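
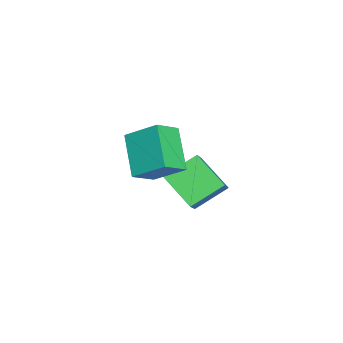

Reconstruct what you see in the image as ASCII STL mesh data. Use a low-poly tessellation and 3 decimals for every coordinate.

solid 
facet normal -0.629 0.540 -0.560
outer loop
vertex 2.617 -0.822 2.614
vertex 2.795 0.052 3.257
vertex 3.644 -0.448 1.821
endloop
endfacet
facet normal -0.162 -0.795 -0.584
outer loop
vertex 4.185 -0.912 2.303
vertex 2.617 -0.822 2.614
vertex 3.644 -0.448 1.821
endloop
endfacet
facet normal -0.628 0.540 -0.560
outer loop
vertex 3.644 -0.448 1.821
vertex 2.795 0.052 3.257
vertex 3.822 0.426 2.465
endloop
endfacet
facet normal 0.761 0.277 -0.587
outer loop
vertex 3.822 0.426 2.465
vertex 4.185 -0.912 2.303
vertex 3.644 -0.448 1.821
endloop
endfacet
facet normal -0.761 -0.277 0.587
outer loop
vertex 2.617 -0.822 2.614
vertex 3.336 -0.412 3.739
vertex 2.795 0.052 3.257
endloop
endfacet
facet normal -0.162 -0.795 -0.585
outer loop
vertex 3.158 -1.286 3.095
vertex 2.617 -0.822 2.614
vertex 4.185 -0.912 2.303
endloop
endfacet
facet normal -0.760 -0.278 0.587
outer loop
vertex 3.158 -1.286 3.095
vertex 3.336 -0.412 3.739
vertex 2.617 -0.822 2.614
endloop
endfacet
facet normal 0.161 0.795 0.585
outer loop
vertex 2.795 0.052 3.257
vertex 3.336 -0.412 3.739
vertex 3.822 0.426 2.465
endloop
endfacet
facet normal 0.760 0.277 -0.587
outer loop
vertex 4.363 -0.038 2.946
vertex 4.185 -0.912 2.303
vertex 3.822 0.426 2.465
endloop
endfacet
facet normal 0.162 0.795 0.585
outer loop
vertex 3.822 0.426 2.465
vertex 3.336 -0.412 3.739
vertex 4.363 -0.038 2.946
endloop
endfacet
facet normal 0.628 -0.540 0.560
outer loop
vertex 4.363 -0.038 2.946
vertex 3.158 -1.286 3.095
vertex 4.185 -0.912 2.303
endloop
endfacet
facet normal 0.629 -0.540 0.559
outer loop
vertex 3.336 -0.412 3.739
vertex 3.158 -1.286 3.095
vertex 4.363 -0.038 2.946
endloop
endfacet
facet normal -0.503 -0.680 0.533
outer loop
vertex 1.675 0.384 1.362
vertex 0.839 0.383 0.572
vertex 2.208 -0.452 0.799
endloop
endfacet
facet normal 0.727 0.001 0.686
outer loop
vertex 2.821 0.377 0.148
vertex 1.675 0.384 1.362
vertex 2.208 -0.452 0.799
endloop
endfacet
facet normal -0.503 -0.680 0.534
outer loop
vertex 2.208 -0.452 0.799
vertex 0.839 0.383 0.572
vertex 1.371 -0.453 0.009
endloop
endfacet
facet normal 0.467 -0.733 -0.494
outer loop
vertex 1.371 -0.453 0.009
vertex 2.821 0.377 0.148
vertex 2.208 -0.452 0.799
endloop
endfacet
facet normal -0.467 0.733 0.494
outer loop
vertex 1.675 0.384 1.362
vertex 1.452 1.212 -0.079
vertex 0.839 0.383 0.572
endloop
endfacet
facet normal 0.727 0.000 0.686
outer loop
vertex 2.289 1.213 0.711
vertex 1.675 0.384 1.362
vertex 2.821 0.377 0.148
endloop
endfacet
facet normal -0.467 0.734 0.494
outer loop
vertex 2.289 1.213 0.711
vertex 1.452 1.212 -0.079
vertex 1.675 0.384 1.362
endloop
endfacet
facet normal -0.727 -0.001 -0.686
outer loop
vertex 0.839 0.383 0.572
vertex 1.452 1.212 -0.079
vertex 1.371 -0.453 0.009
endloop
endfacet
facet normal 0.467 -0.734 -0.494
outer loop
vertex 1.985 0.376 -0.642
vertex 2.821 0.377 0.148
vertex 1.371 -0.453 0.009
endloop
endfacet
facet normal -0.727 -0.001 -0.687
outer loop
vertex 1.371 -0.453 0.009
vertex 1.452 1.212 -0.079
vertex 1.985 0.376 -0.642
endloop
endfacet
facet normal 0.503 0.680 -0.534
outer loop
vertex 1.985 0.376 -0.642
vertex 2.289 1.213 0.711
vertex 2.821 0.377 0.148
endloop
endfacet
facet normal 0.503 0.680 -0.534
outer loop
vertex 1.452 1.212 -0.079
vertex 2.289 1.213 0.711
vertex 1.985 0.376 -0.642
endloop
endfacet

endsolid


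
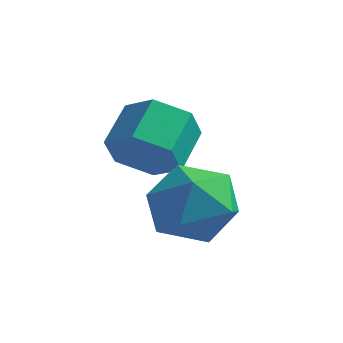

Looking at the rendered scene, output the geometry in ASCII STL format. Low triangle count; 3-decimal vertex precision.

solid 
facet normal -0.742 0.569 0.355
outer loop
vertex -3.065 -2.566 -0.664
vertex -2.492 -2.511 0.447
vertex -2.248 -1.649 -0.426
endloop
endfacet
facet normal -0.654 0.673 -0.346
outer loop
vertex -3.065 -2.566 -0.664
vertex -2.248 -1.649 -0.426
vertex -2.243 -2.217 -1.541
endloop
endfacet
facet normal -0.738 0.044 -0.674
outer loop
vertex -3.065 -2.566 -0.664
vertex -2.243 -2.217 -1.541
vertex -2.484 -3.431 -1.357
endloop
endfacet
facet normal -0.877 -0.448 -0.176
outer loop
vertex -3.065 -2.566 -0.664
vertex -2.484 -3.431 -1.357
vertex -2.638 -3.613 -0.129
endloop
endfacet
facet normal -0.879 -0.124 0.460
outer loop
vertex -3.065 -2.566 -0.664
vertex -2.638 -3.613 -0.129
vertex -2.492 -2.511 0.447
endloop
endfacet
facet normal 0.017 0.891 -0.454
outer loop
vertex -2.243 -2.217 -1.541
vertex -2.248 -1.649 -0.426
vertex -1.162 -1.947 -0.971
endloop
endfacet
facet normal -0.125 0.723 0.679
outer loop
vertex -2.248 -1.649 -0.426
vertex -2.492 -2.511 0.447
vertex -1.316 -2.129 0.257
endloop
endfacet
facet normal -0.348 -0.398 0.849
outer loop
vertex -2.492 -2.511 0.447
vertex -2.638 -3.613 -0.129
vertex -1.557 -3.343 0.441
endloop
endfacet
facet normal -0.343 -0.922 -0.180
outer loop
vertex -2.638 -3.613 -0.129
vertex -2.484 -3.431 -1.357
vertex -1.552 -3.911 -0.674
endloop
endfacet
facet normal -0.118 -0.126 -0.985
outer loop
vertex -2.484 -3.431 -1.357
vertex -2.243 -2.217 -1.541
vertex -1.308 -3.049 -1.547
endloop
endfacet
facet normal 0.877 0.448 0.176
outer loop
vertex -0.735 -2.994 -0.436
vertex -1.162 -1.947 -0.971
vertex -1.316 -2.129 0.257
endloop
endfacet
facet normal 0.738 -0.044 0.674
outer loop
vertex -0.735 -2.994 -0.436
vertex -1.316 -2.129 0.257
vertex -1.557 -3.343 0.441
endloop
endfacet
facet normal 0.654 -0.673 0.346
outer loop
vertex -0.735 -2.994 -0.436
vertex -1.557 -3.343 0.441
vertex -1.552 -3.911 -0.674
endloop
endfacet
facet normal 0.742 -0.569 -0.355
outer loop
vertex -0.735 -2.994 -0.436
vertex -1.552 -3.911 -0.674
vertex -1.308 -3.049 -1.547
endloop
endfacet
facet normal 0.879 0.124 -0.460
outer loop
vertex -0.735 -2.994 -0.436
vertex -1.308 -3.049 -1.547
vertex -1.162 -1.947 -0.971
endloop
endfacet
facet normal 0.343 0.922 0.180
outer loop
vertex -1.316 -2.129 0.257
vertex -1.162 -1.947 -0.971
vertex -2.248 -1.649 -0.426
endloop
endfacet
facet normal 0.118 0.126 0.985
outer loop
vertex -1.557 -3.343 0.441
vertex -1.316 -2.129 0.257
vertex -2.492 -2.511 0.447
endloop
endfacet
facet normal -0.017 -0.891 0.454
outer loop
vertex -1.552 -3.911 -0.674
vertex -1.557 -3.343 0.441
vertex -2.638 -3.613 -0.129
endloop
endfacet
facet normal 0.125 -0.723 -0.679
outer loop
vertex -1.308 -3.049 -1.547
vertex -1.552 -3.911 -0.674
vertex -2.484 -3.431 -1.357
endloop
endfacet
facet normal 0.348 0.398 -0.849
outer loop
vertex -1.162 -1.947 -0.971
vertex -1.308 -3.049 -1.547
vertex -2.243 -2.217 -1.541
endloop
endfacet
facet normal 0.125 -0.836 -0.535
outer loop
vertex -2.688 -2.455 0.836
vertex -3.581 -2.303 0.39
vertex -2.742 -1.917 -0.017
endloop
endfacet
facet normal 0.991 0.134 0.022
outer loop
vertex -2.688 -2.455 0.836
vertex -2.742 -1.917 -0.017
vertex -2.865 -1.268 1.596
endloop
endfacet
facet normal 0.991 0.134 0.022
outer loop
vertex -2.865 -1.268 1.596
vertex -2.742 -1.917 -0.017
vertex -2.919 -0.73 0.743
endloop
endfacet
facet normal -0.126 0.835 0.535
outer loop
vertex -2.865 -1.268 1.596
vertex -2.919 -0.73 0.743
vertex -3.759 -1.117 1.15
endloop
endfacet
facet normal 0.125 -0.836 -0.535
outer loop
vertex -2.742 -1.917 -0.017
vertex -3.581 -2.303 0.39
vertex -3.635 -1.765 -0.463
endloop
endfacet
facet normal 0.450 0.528 -0.720
outer loop
vertex -2.742 -1.917 -0.017
vertex -3.635 -1.765 -0.463
vertex -2.919 -0.73 0.743
endloop
endfacet
facet normal 0.449 0.529 -0.720
outer loop
vertex -2.919 -0.73 0.743
vertex -3.635 -1.765 -0.463
vertex -3.813 -0.579 0.297
endloop
endfacet
facet normal -0.126 0.835 0.535
outer loop
vertex -2.919 -0.73 0.743
vertex -3.813 -0.579 0.297
vertex -3.759 -1.117 1.15
endloop
endfacet
facet normal 0.126 -0.835 -0.535
outer loop
vertex -3.635 -1.765 -0.463
vertex -3.581 -2.303 0.39
vertex -4.475 -2.152 -0.056
endloop
endfacet
facet normal -0.541 0.394 -0.742
outer loop
vertex -3.635 -1.765 -0.463
vertex -4.475 -2.152 -0.056
vertex -3.813 -0.579 0.297
endloop
endfacet
facet normal -0.542 0.395 -0.742
outer loop
vertex -3.813 -0.579 0.297
vertex -4.475 -2.152 -0.056
vertex -4.652 -0.965 0.704
endloop
endfacet
facet normal -0.125 0.836 0.535
outer loop
vertex -3.813 -0.579 0.297
vertex -4.652 -0.965 0.704
vertex -3.759 -1.117 1.15
endloop
endfacet
facet normal 0.126 -0.835 -0.535
outer loop
vertex -4.475 -2.152 -0.056
vertex -3.581 -2.303 0.39
vertex -4.421 -2.69 0.797
endloop
endfacet
facet normal -0.991 -0.134 -0.022
outer loop
vertex -4.475 -2.152 -0.056
vertex -4.421 -2.69 0.797
vertex -4.652 -0.965 0.704
endloop
endfacet
facet normal -0.991 -0.134 -0.022
outer loop
vertex -4.652 -0.965 0.704
vertex -4.421 -2.69 0.797
vertex -4.598 -1.503 1.557
endloop
endfacet
facet normal -0.125 0.836 0.535
outer loop
vertex -4.652 -0.965 0.704
vertex -4.598 -1.503 1.557
vertex -3.759 -1.117 1.15
endloop
endfacet
facet normal 0.126 -0.835 -0.535
outer loop
vertex -4.421 -2.69 0.797
vertex -3.581 -2.303 0.39
vertex -3.527 -2.841 1.243
endloop
endfacet
facet normal -0.449 -0.528 0.721
outer loop
vertex -4.421 -2.69 0.797
vertex -3.527 -2.841 1.243
vertex -4.598 -1.503 1.557
endloop
endfacet
facet normal -0.450 -0.529 0.720
outer loop
vertex -4.598 -1.503 1.557
vertex -3.527 -2.841 1.243
vertex -3.705 -1.655 2.003
endloop
endfacet
facet normal -0.125 0.836 0.535
outer loop
vertex -4.598 -1.503 1.557
vertex -3.705 -1.655 2.003
vertex -3.759 -1.117 1.15
endloop
endfacet
facet normal 0.125 -0.836 -0.535
outer loop
vertex -3.527 -2.841 1.243
vertex -3.581 -2.303 0.39
vertex -2.688 -2.455 0.836
endloop
endfacet
facet normal 0.542 -0.394 0.742
outer loop
vertex -3.527 -2.841 1.243
vertex -2.688 -2.455 0.836
vertex -3.705 -1.655 2.003
endloop
endfacet
facet normal 0.541 -0.395 0.742
outer loop
vertex -3.705 -1.655 2.003
vertex -2.688 -2.455 0.836
vertex -2.865 -1.268 1.596
endloop
endfacet
facet normal -0.126 0.835 0.535
outer loop
vertex -3.705 -1.655 2.003
vertex -2.865 -1.268 1.596
vertex -3.759 -1.117 1.15
endloop
endfacet

endsolid


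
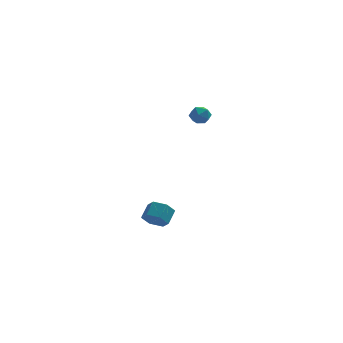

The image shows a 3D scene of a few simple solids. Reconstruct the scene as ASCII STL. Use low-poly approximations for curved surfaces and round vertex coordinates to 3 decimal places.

solid 
facet normal -0.846 0.180 0.503
outer loop
vertex -1.006 -3.011 3.83
vertex -1.191 -3.653 3.749
vertex -0.832 -3.472 4.288
endloop
endfacet
facet normal -0.320 0.604 0.730
outer loop
vertex -1.006 -3.011 3.83
vertex -0.832 -3.472 4.288
vertex -0.388 -3.004 4.095
endloop
endfacet
facet normal -0.084 0.982 0.170
outer loop
vertex -1.006 -3.011 3.83
vertex -0.388 -3.004 4.095
vertex -0.473 -2.897 3.436
endloop
endfacet
facet normal -0.465 0.790 -0.400
outer loop
vertex -1.006 -3.011 3.83
vertex -0.473 -2.897 3.436
vertex -0.969 -3.297 3.222
endloop
endfacet
facet normal -0.936 0.294 -0.195
outer loop
vertex -1.006 -3.011 3.83
vertex -0.969 -3.297 3.222
vertex -1.191 -3.653 3.749
endloop
endfacet
facet normal 0.215 0.191 0.958
outer loop
vertex -0.388 -3.004 4.095
vertex -0.832 -3.472 4.288
vertex -0.191 -3.643 4.178
endloop
endfacet
facet normal -0.636 -0.497 0.590
outer loop
vertex -0.832 -3.472 4.288
vertex -1.191 -3.653 3.749
vertex -0.687 -4.043 3.964
endloop
endfacet
facet normal -0.782 -0.311 -0.540
outer loop
vertex -1.191 -3.653 3.749
vertex -0.969 -3.297 3.222
vertex -0.772 -3.936 3.305
endloop
endfacet
facet normal -0.019 0.490 -0.872
outer loop
vertex -0.969 -3.297 3.222
vertex -0.473 -2.897 3.436
vertex -0.328 -3.468 3.112
endloop
endfacet
facet normal 0.597 0.801 0.053
outer loop
vertex -0.473 -2.897 3.436
vertex -0.388 -3.004 4.095
vertex 0.031 -3.287 3.651
endloop
endfacet
facet normal 0.465 -0.790 0.400
outer loop
vertex -0.154 -3.929 3.57
vertex -0.191 -3.643 4.178
vertex -0.687 -4.043 3.964
endloop
endfacet
facet normal 0.084 -0.982 -0.170
outer loop
vertex -0.154 -3.929 3.57
vertex -0.687 -4.043 3.964
vertex -0.772 -3.936 3.305
endloop
endfacet
facet normal 0.320 -0.604 -0.730
outer loop
vertex -0.154 -3.929 3.57
vertex -0.772 -3.936 3.305
vertex -0.328 -3.468 3.112
endloop
endfacet
facet normal 0.846 -0.180 -0.503
outer loop
vertex -0.154 -3.929 3.57
vertex -0.328 -3.468 3.112
vertex 0.031 -3.287 3.651
endloop
endfacet
facet normal 0.936 -0.294 0.195
outer loop
vertex -0.154 -3.929 3.57
vertex 0.031 -3.287 3.651
vertex -0.191 -3.643 4.178
endloop
endfacet
facet normal 0.019 -0.490 0.872
outer loop
vertex -0.687 -4.043 3.964
vertex -0.191 -3.643 4.178
vertex -0.832 -3.472 4.288
endloop
endfacet
facet normal -0.597 -0.801 -0.053
outer loop
vertex -0.772 -3.936 3.305
vertex -0.687 -4.043 3.964
vertex -1.191 -3.653 3.749
endloop
endfacet
facet normal -0.215 -0.191 -0.958
outer loop
vertex -0.328 -3.468 3.112
vertex -0.772 -3.936 3.305
vertex -0.969 -3.297 3.222
endloop
endfacet
facet normal 0.636 0.497 -0.590
outer loop
vertex 0.031 -3.287 3.651
vertex -0.328 -3.468 3.112
vertex -0.473 -2.897 3.436
endloop
endfacet
facet normal 0.782 0.311 0.540
outer loop
vertex -0.191 -3.643 4.178
vertex 0.031 -3.287 3.651
vertex -0.388 -3.004 4.095
endloop
endfacet
facet normal -0.349 -0.726 -0.592
outer loop
vertex -2.556 -3.467 -4.682
vertex -3.001 -3.738 -4.088
vertex -3.291 -3.195 -4.583
endloop
endfacet
facet normal 0.113 0.595 -0.796
outer loop
vertex -2.556 -3.467 -4.682
vertex -3.291 -3.195 -4.583
vertex -2.194 -2.711 -4.065
endloop
endfacet
facet normal 0.114 0.594 -0.796
outer loop
vertex -2.194 -2.711 -4.065
vertex -3.291 -3.195 -4.583
vertex -2.929 -2.439 -3.967
endloop
endfacet
facet normal 0.348 0.726 0.593
outer loop
vertex -2.194 -2.711 -4.065
vertex -2.929 -2.439 -3.967
vertex -2.639 -2.982 -3.472
endloop
endfacet
facet normal -0.348 -0.726 -0.593
outer loop
vertex -3.291 -3.195 -4.583
vertex -3.001 -3.738 -4.088
vertex -3.736 -3.466 -3.99
endloop
endfacet
facet normal -0.749 0.595 -0.290
outer loop
vertex -3.291 -3.195 -4.583
vertex -3.736 -3.466 -3.99
vertex -2.929 -2.439 -3.967
endloop
endfacet
facet normal -0.749 0.595 -0.290
outer loop
vertex -2.929 -2.439 -3.967
vertex -3.736 -3.466 -3.99
vertex -3.374 -2.71 -3.373
endloop
endfacet
facet normal 0.349 0.726 0.592
outer loop
vertex -2.929 -2.439 -3.967
vertex -3.374 -2.71 -3.373
vertex -2.639 -2.982 -3.472
endloop
endfacet
facet normal -0.348 -0.726 -0.593
outer loop
vertex -3.736 -3.466 -3.99
vertex -3.001 -3.738 -4.088
vertex -3.446 -4.009 -3.495
endloop
endfacet
facet normal -0.863 0.000 0.506
outer loop
vertex -3.736 -3.466 -3.99
vertex -3.446 -4.009 -3.495
vertex -3.374 -2.71 -3.373
endloop
endfacet
facet normal -0.863 0.000 0.506
outer loop
vertex -3.374 -2.71 -3.373
vertex -3.446 -4.009 -3.495
vertex -3.084 -3.253 -2.878
endloop
endfacet
facet normal 0.349 0.726 0.592
outer loop
vertex -3.374 -2.71 -3.373
vertex -3.084 -3.253 -2.878
vertex -2.639 -2.982 -3.472
endloop
endfacet
facet normal -0.348 -0.726 -0.593
outer loop
vertex -3.446 -4.009 -3.495
vertex -3.001 -3.738 -4.088
vertex -2.711 -4.281 -3.593
endloop
endfacet
facet normal -0.114 -0.595 0.796
outer loop
vertex -3.446 -4.009 -3.495
vertex -2.711 -4.281 -3.593
vertex -3.084 -3.253 -2.878
endloop
endfacet
facet normal -0.113 -0.595 0.796
outer loop
vertex -3.084 -3.253 -2.878
vertex -2.711 -4.281 -3.593
vertex -2.349 -3.525 -2.977
endloop
endfacet
facet normal 0.349 0.726 0.592
outer loop
vertex -3.084 -3.253 -2.878
vertex -2.349 -3.525 -2.977
vertex -2.639 -2.982 -3.472
endloop
endfacet
facet normal -0.349 -0.726 -0.592
outer loop
vertex -2.711 -4.281 -3.593
vertex -3.001 -3.738 -4.088
vertex -2.266 -4.01 -4.187
endloop
endfacet
facet normal 0.749 -0.595 0.290
outer loop
vertex -2.711 -4.281 -3.593
vertex -2.266 -4.01 -4.187
vertex -2.349 -3.525 -2.977
endloop
endfacet
facet normal 0.749 -0.595 0.290
outer loop
vertex -2.349 -3.525 -2.977
vertex -2.266 -4.01 -4.187
vertex -1.904 -3.254 -3.57
endloop
endfacet
facet normal 0.348 0.726 0.593
outer loop
vertex -2.349 -3.525 -2.977
vertex -1.904 -3.254 -3.57
vertex -2.639 -2.982 -3.472
endloop
endfacet
facet normal -0.349 -0.726 -0.592
outer loop
vertex -2.266 -4.01 -4.187
vertex -3.001 -3.738 -4.088
vertex -2.556 -3.467 -4.682
endloop
endfacet
facet normal 0.863 -0.000 -0.506
outer loop
vertex -2.266 -4.01 -4.187
vertex -2.556 -3.467 -4.682
vertex -1.904 -3.254 -3.57
endloop
endfacet
facet normal 0.863 -0.000 -0.506
outer loop
vertex -1.904 -3.254 -3.57
vertex -2.556 -3.467 -4.682
vertex -2.194 -2.711 -4.065
endloop
endfacet
facet normal 0.348 0.726 0.593
outer loop
vertex -1.904 -3.254 -3.57
vertex -2.194 -2.711 -4.065
vertex -2.639 -2.982 -3.472
endloop
endfacet

endsolid


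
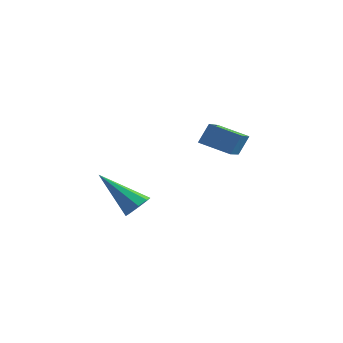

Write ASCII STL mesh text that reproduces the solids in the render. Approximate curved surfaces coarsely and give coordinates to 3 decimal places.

solid 
facet normal -0.911 -0.239 0.336
outer loop
vertex 1.146 -3.285 2.64
vertex 0.484 -1.671 1.993
vertex 0.95 -3.695 1.817
endloop
endfacet
facet normal 0.356 -0.868 0.347
outer loop
vertex 2.116 -3.389 1.387
vertex 1.146 -3.285 2.64
vertex 0.95 -3.695 1.817
endloop
endfacet
facet normal -0.911 -0.239 0.337
outer loop
vertex 0.95 -3.695 1.817
vertex 0.484 -1.671 1.993
vertex 0.288 -2.082 1.171
endloop
endfacet
facet normal -0.208 -0.436 -0.875
outer loop
vertex 0.288 -2.082 1.171
vertex 2.116 -3.389 1.387
vertex 0.95 -3.695 1.817
endloop
endfacet
facet normal 0.208 0.436 0.875
outer loop
vertex 1.146 -3.285 2.64
vertex 1.65 -1.365 1.563
vertex 0.484 -1.671 1.993
endloop
endfacet
facet normal 0.357 -0.867 0.348
outer loop
vertex 2.312 -2.978 2.209
vertex 1.146 -3.285 2.64
vertex 2.116 -3.389 1.387
endloop
endfacet
facet normal 0.209 0.436 0.875
outer loop
vertex 2.312 -2.978 2.209
vertex 1.65 -1.365 1.563
vertex 1.146 -3.285 2.64
endloop
endfacet
facet normal -0.356 0.867 -0.349
outer loop
vertex 0.484 -1.671 1.993
vertex 1.65 -1.365 1.563
vertex 0.288 -2.082 1.171
endloop
endfacet
facet normal -0.209 -0.436 -0.875
outer loop
vertex 1.454 -1.775 0.74
vertex 2.116 -3.389 1.387
vertex 0.288 -2.082 1.171
endloop
endfacet
facet normal -0.357 0.867 -0.347
outer loop
vertex 0.288 -2.082 1.171
vertex 1.65 -1.365 1.563
vertex 1.454 -1.775 0.74
endloop
endfacet
facet normal 0.911 0.239 -0.337
outer loop
vertex 1.454 -1.775 0.74
vertex 2.312 -2.978 2.209
vertex 2.116 -3.389 1.387
endloop
endfacet
facet normal 0.911 0.239 -0.336
outer loop
vertex 1.65 -1.365 1.563
vertex 2.312 -2.978 2.209
vertex 1.454 -1.775 0.74
endloop
endfacet
facet normal 0.734 0.145 -0.663
outer loop
vertex -1.867 -2.853 -1.968
vertex -2.291 -2.834 -2.433
vertex -2.029 -2.407 -2.05
endloop
endfacet
facet normal 0.377 0.298 0.877
outer loop
vertex -1.867 -2.853 -1.968
vertex -2.029 -2.407 -2.05
vertex -3.869 -3.146 -1.007
endloop
endfacet
facet normal 0.733 0.146 -0.664
outer loop
vertex -2.029 -2.407 -2.05
vertex -2.291 -2.834 -2.433
vertex -2.346 -2.211 -2.357
endloop
endfacet
facet normal -0.021 0.833 0.553
outer loop
vertex -2.029 -2.407 -2.05
vertex -2.346 -2.211 -2.357
vertex -3.869 -3.146 -1.007
endloop
endfacet
facet normal 0.735 0.146 -0.662
outer loop
vertex -2.346 -2.211 -2.357
vertex -2.291 -2.834 -2.433
vertex -2.629 -2.379 -2.708
endloop
endfacet
facet normal -0.518 0.855 0.008
outer loop
vertex -2.346 -2.211 -2.357
vertex -2.629 -2.379 -2.708
vertex -3.869 -3.146 -1.007
endloop
endfacet
facet normal 0.734 0.145 -0.663
outer loop
vertex -2.629 -2.379 -2.708
vertex -2.291 -2.834 -2.433
vertex -2.715 -2.814 -2.898
endloop
endfacet
facet normal -0.824 0.355 -0.441
outer loop
vertex -2.629 -2.379 -2.708
vertex -2.715 -2.814 -2.898
vertex -3.869 -3.146 -1.007
endloop
endfacet
facet normal 0.734 0.146 -0.663
outer loop
vertex -2.715 -2.814 -2.898
vertex -2.291 -2.834 -2.433
vertex -2.552 -3.26 -2.816
endloop
endfacet
facet normal -0.760 -0.375 -0.530
outer loop
vertex -2.715 -2.814 -2.898
vertex -2.552 -3.26 -2.816
vertex -3.869 -3.146 -1.007
endloop
endfacet
facet normal 0.735 0.146 -0.663
outer loop
vertex -2.552 -3.26 -2.816
vertex -2.291 -2.834 -2.433
vertex -2.236 -3.457 -2.509
endloop
endfacet
facet normal -0.364 -0.908 -0.208
outer loop
vertex -2.552 -3.26 -2.816
vertex -2.236 -3.457 -2.509
vertex -3.869 -3.146 -1.007
endloop
endfacet
facet normal 0.734 0.146 -0.664
outer loop
vertex -2.236 -3.457 -2.509
vertex -2.291 -2.834 -2.433
vertex -1.952 -3.288 -2.158
endloop
endfacet
facet normal 0.135 -0.931 0.339
outer loop
vertex -2.236 -3.457 -2.509
vertex -1.952 -3.288 -2.158
vertex -3.869 -3.146 -1.007
endloop
endfacet
facet normal 0.734 0.146 -0.663
outer loop
vertex -1.952 -3.288 -2.158
vertex -2.291 -2.834 -2.433
vertex -1.867 -2.853 -1.968
endloop
endfacet
facet normal 0.441 -0.430 0.788
outer loop
vertex -1.952 -3.288 -2.158
vertex -1.867 -2.853 -1.968
vertex -3.869 -3.146 -1.007
endloop
endfacet

endsolid


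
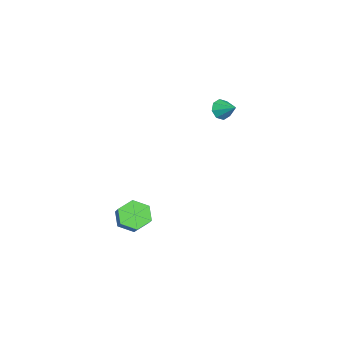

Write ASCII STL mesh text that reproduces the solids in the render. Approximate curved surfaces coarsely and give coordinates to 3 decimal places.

solid 
facet normal -0.700 -0.239 -0.673
outer loop
vertex 4.003 -4.388 -3.524
vertex 3.396 -3.676 -3.145
vertex 4.036 -3.447 -3.892
endloop
endfacet
facet normal 0.713 -0.277 -0.644
outer loop
vertex 4.003 -4.388 -3.524
vertex 4.036 -3.447 -3.892
vertex 5.032 -4.036 -2.535
endloop
endfacet
facet normal 0.714 -0.276 -0.644
outer loop
vertex 5.032 -4.036 -2.535
vertex 4.036 -3.447 -3.892
vertex 5.065 -3.096 -2.902
endloop
endfacet
facet normal 0.700 0.238 0.673
outer loop
vertex 5.032 -4.036 -2.535
vertex 5.065 -3.096 -2.902
vertex 4.424 -3.324 -2.155
endloop
endfacet
facet normal -0.700 -0.239 -0.673
outer loop
vertex 4.036 -3.447 -3.892
vertex 3.396 -3.676 -3.145
vertex 3.428 -2.736 -3.512
endloop
endfacet
facet normal 0.384 0.669 -0.636
outer loop
vertex 4.036 -3.447 -3.892
vertex 3.428 -2.736 -3.512
vertex 5.065 -3.096 -2.902
endloop
endfacet
facet normal 0.384 0.668 -0.638
outer loop
vertex 5.065 -3.096 -2.902
vertex 3.428 -2.736 -3.512
vertex 4.457 -2.384 -2.523
endloop
endfacet
facet normal 0.700 0.239 0.673
outer loop
vertex 5.065 -3.096 -2.902
vertex 4.457 -2.384 -2.523
vertex 4.424 -3.324 -2.155
endloop
endfacet
facet normal -0.700 -0.239 -0.673
outer loop
vertex 3.428 -2.736 -3.512
vertex 3.396 -3.676 -3.145
vertex 2.788 -2.964 -2.765
endloop
endfacet
facet normal -0.329 0.944 0.006
outer loop
vertex 3.428 -2.736 -3.512
vertex 2.788 -2.964 -2.765
vertex 4.457 -2.384 -2.523
endloop
endfacet
facet normal -0.329 0.944 0.006
outer loop
vertex 4.457 -2.384 -2.523
vertex 2.788 -2.964 -2.765
vertex 3.817 -2.612 -1.776
endloop
endfacet
facet normal 0.700 0.239 0.673
outer loop
vertex 4.457 -2.384 -2.523
vertex 3.817 -2.612 -1.776
vertex 4.424 -3.324 -2.155
endloop
endfacet
facet normal -0.700 -0.238 -0.673
outer loop
vertex 2.788 -2.964 -2.765
vertex 3.396 -3.676 -3.145
vertex 2.755 -3.904 -2.398
endloop
endfacet
facet normal -0.713 0.276 0.644
outer loop
vertex 2.788 -2.964 -2.765
vertex 2.755 -3.904 -2.398
vertex 3.817 -2.612 -1.776
endloop
endfacet
facet normal -0.714 0.277 0.644
outer loop
vertex 3.817 -2.612 -1.776
vertex 2.755 -3.904 -2.398
vertex 3.784 -3.553 -1.408
endloop
endfacet
facet normal 0.700 0.239 0.673
outer loop
vertex 3.817 -2.612 -1.776
vertex 3.784 -3.553 -1.408
vertex 4.424 -3.324 -2.155
endloop
endfacet
facet normal -0.700 -0.239 -0.673
outer loop
vertex 2.755 -3.904 -2.398
vertex 3.396 -3.676 -3.145
vertex 3.363 -4.616 -2.777
endloop
endfacet
facet normal -0.385 -0.668 0.637
outer loop
vertex 2.755 -3.904 -2.398
vertex 3.363 -4.616 -2.777
vertex 3.784 -3.553 -1.408
endloop
endfacet
facet normal -0.384 -0.669 0.637
outer loop
vertex 3.784 -3.553 -1.408
vertex 3.363 -4.616 -2.777
vertex 4.392 -4.264 -1.788
endloop
endfacet
facet normal 0.700 0.239 0.673
outer loop
vertex 3.784 -3.553 -1.408
vertex 4.392 -4.264 -1.788
vertex 4.424 -3.324 -2.155
endloop
endfacet
facet normal -0.700 -0.239 -0.673
outer loop
vertex 3.363 -4.616 -2.777
vertex 3.396 -3.676 -3.145
vertex 4.003 -4.388 -3.524
endloop
endfacet
facet normal 0.329 -0.944 -0.006
outer loop
vertex 3.363 -4.616 -2.777
vertex 4.003 -4.388 -3.524
vertex 4.392 -4.264 -1.788
endloop
endfacet
facet normal 0.329 -0.944 -0.006
outer loop
vertex 4.392 -4.264 -1.788
vertex 4.003 -4.388 -3.524
vertex 5.032 -4.036 -2.535
endloop
endfacet
facet normal 0.700 0.239 0.673
outer loop
vertex 4.392 -4.264 -1.788
vertex 5.032 -4.036 -2.535
vertex 4.424 -3.324 -2.155
endloop
endfacet
facet normal -0.504 -0.705 -0.499
outer loop
vertex -3.419 0.653 0.978
vertex -3.802 0.479 1.61
vertex -3.908 0.963 1.034
endloop
endfacet
facet normal 0.416 0.750 -0.514
outer loop
vertex -3.419 0.653 0.978
vertex -3.908 0.963 1.034
vertex -3.158 1.381 2.25
endloop
endfacet
facet normal -0.504 -0.705 -0.499
outer loop
vertex -3.908 0.963 1.034
vertex -3.802 0.479 1.61
vertex -4.335 0.989 1.428
endloop
endfacet
facet normal -0.157 0.960 -0.233
outer loop
vertex -3.908 0.963 1.034
vertex -4.335 0.989 1.428
vertex -3.158 1.381 2.25
endloop
endfacet
facet normal -0.503 -0.705 -0.500
outer loop
vertex -4.335 0.989 1.428
vertex -3.802 0.479 1.61
vertex -4.45 0.716 1.928
endloop
endfacet
facet normal -0.496 0.805 0.326
outer loop
vertex -4.335 0.989 1.428
vertex -4.45 0.716 1.928
vertex -3.158 1.381 2.25
endloop
endfacet
facet normal -0.503 -0.705 -0.500
outer loop
vertex -4.45 0.716 1.928
vertex -3.802 0.479 1.61
vertex -4.186 0.304 2.243
endloop
endfacet
facet normal -0.403 0.379 0.833
outer loop
vertex -4.45 0.716 1.928
vertex -4.186 0.304 2.243
vertex -3.158 1.381 2.25
endloop
endfacet
facet normal -0.503 -0.705 -0.500
outer loop
vertex -4.186 0.304 2.243
vertex -3.802 0.479 1.61
vertex -3.696 -0.005 2.186
endloop
endfacet
facet normal 0.070 -0.073 0.995
outer loop
vertex -4.186 0.304 2.243
vertex -3.696 -0.005 2.186
vertex -3.158 1.381 2.25
endloop
endfacet
facet normal -0.503 -0.705 -0.500
outer loop
vertex -3.696 -0.005 2.186
vertex -3.802 0.479 1.61
vertex -3.269 -0.031 1.793
endloop
endfacet
facet normal 0.640 -0.282 0.715
outer loop
vertex -3.696 -0.005 2.186
vertex -3.269 -0.031 1.793
vertex -3.158 1.381 2.25
endloop
endfacet
facet normal -0.503 -0.705 -0.500
outer loop
vertex -3.269 -0.031 1.793
vertex -3.802 0.479 1.61
vertex -3.154 0.242 1.292
endloop
endfacet
facet normal 0.980 -0.127 0.155
outer loop
vertex -3.269 -0.031 1.793
vertex -3.154 0.242 1.292
vertex -3.158 1.381 2.25
endloop
endfacet
facet normal -0.503 -0.706 -0.499
outer loop
vertex -3.154 0.242 1.292
vertex -3.802 0.479 1.61
vertex -3.419 0.653 0.978
endloop
endfacet
facet normal 0.886 0.301 -0.354
outer loop
vertex -3.154 0.242 1.292
vertex -3.419 0.653 0.978
vertex -3.158 1.381 2.25
endloop
endfacet

endsolid


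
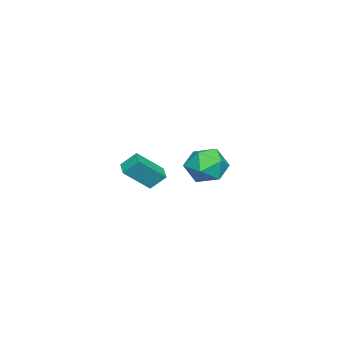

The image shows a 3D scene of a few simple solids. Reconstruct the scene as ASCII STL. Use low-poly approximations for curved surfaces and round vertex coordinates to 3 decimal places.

solid 
facet normal 0.097 0.994 -0.045
outer loop
vertex -1.292 0.436 1.665
vertex -2.324 0.561 2.196
vertex -1.346 0.494 2.83
endloop
endfacet
facet normal 0.736 0.677 0.000
outer loop
vertex -1.292 0.436 1.665
vertex -1.346 0.494 2.83
vertex -0.636 -0.277 2.317
endloop
endfacet
facet normal 0.801 0.232 -0.552
outer loop
vertex -1.292 0.436 1.665
vertex -0.636 -0.277 2.317
vertex -1.174 -0.686 1.365
endloop
endfacet
facet normal 0.202 0.273 -0.941
outer loop
vertex -1.292 0.436 1.665
vertex -1.174 -0.686 1.365
vertex -2.217 -0.168 1.291
endloop
endfacet
facet normal -0.232 0.744 -0.627
outer loop
vertex -1.292 0.436 1.665
vertex -2.217 -0.168 1.291
vertex -2.324 0.561 2.196
endloop
endfacet
facet normal 0.746 0.288 0.600
outer loop
vertex -0.636 -0.277 2.317
vertex -1.346 0.494 2.83
vertex -1.263 -0.592 3.249
endloop
endfacet
facet normal -0.286 0.802 0.525
outer loop
vertex -1.346 0.494 2.83
vertex -2.324 0.561 2.196
vertex -2.306 -0.074 3.175
endloop
endfacet
facet normal -0.818 0.397 -0.416
outer loop
vertex -2.324 0.561 2.196
vertex -2.217 -0.168 1.291
vertex -2.844 -0.483 2.223
endloop
endfacet
facet normal -0.116 -0.365 -0.924
outer loop
vertex -2.217 -0.168 1.291
vertex -1.174 -0.686 1.365
vertex -2.134 -1.254 1.71
endloop
endfacet
facet normal 0.852 -0.432 -0.296
outer loop
vertex -1.174 -0.686 1.365
vertex -0.636 -0.277 2.317
vertex -1.156 -1.321 2.344
endloop
endfacet
facet normal -0.202 -0.273 0.941
outer loop
vertex -2.188 -1.196 2.875
vertex -1.263 -0.592 3.249
vertex -2.306 -0.074 3.175
endloop
endfacet
facet normal -0.801 -0.232 0.552
outer loop
vertex -2.188 -1.196 2.875
vertex -2.306 -0.074 3.175
vertex -2.844 -0.483 2.223
endloop
endfacet
facet normal -0.736 -0.677 -0.000
outer loop
vertex -2.188 -1.196 2.875
vertex -2.844 -0.483 2.223
vertex -2.134 -1.254 1.71
endloop
endfacet
facet normal -0.097 -0.994 0.045
outer loop
vertex -2.188 -1.196 2.875
vertex -2.134 -1.254 1.71
vertex -1.156 -1.321 2.344
endloop
endfacet
facet normal 0.232 -0.744 0.627
outer loop
vertex -2.188 -1.196 2.875
vertex -1.156 -1.321 2.344
vertex -1.263 -0.592 3.249
endloop
endfacet
facet normal 0.116 0.365 0.924
outer loop
vertex -2.306 -0.074 3.175
vertex -1.263 -0.592 3.249
vertex -1.346 0.494 2.83
endloop
endfacet
facet normal -0.852 0.432 0.296
outer loop
vertex -2.844 -0.483 2.223
vertex -2.306 -0.074 3.175
vertex -2.324 0.561 2.196
endloop
endfacet
facet normal -0.746 -0.288 -0.600
outer loop
vertex -2.134 -1.254 1.71
vertex -2.844 -0.483 2.223
vertex -2.217 -0.168 1.291
endloop
endfacet
facet normal 0.286 -0.802 -0.525
outer loop
vertex -1.156 -1.321 2.344
vertex -2.134 -1.254 1.71
vertex -1.174 -0.686 1.365
endloop
endfacet
facet normal 0.818 -0.397 0.416
outer loop
vertex -1.263 -0.592 3.249
vertex -1.156 -1.321 2.344
vertex -0.636 -0.277 2.317
endloop
endfacet
facet normal -0.839 -0.492 0.234
outer loop
vertex 3.841 -1.595 4.952
vertex 2.98 -0.668 3.815
vertex 4.044 -2.28 4.239
endloop
endfacet
facet normal 0.506 -0.545 0.668
outer loop
vertex 4.74 -1.872 4.045
vertex 3.841 -1.595 4.952
vertex 4.044 -2.28 4.239
endloop
endfacet
facet normal -0.839 -0.492 0.234
outer loop
vertex 4.044 -2.28 4.239
vertex 2.98 -0.668 3.815
vertex 3.184 -1.354 3.102
endloop
endfacet
facet normal 0.202 -0.679 -0.706
outer loop
vertex 3.184 -1.354 3.102
vertex 4.74 -1.872 4.045
vertex 4.044 -2.28 4.239
endloop
endfacet
facet normal -0.201 0.679 0.706
outer loop
vertex 3.841 -1.595 4.952
vertex 3.676 -0.26 3.621
vertex 2.98 -0.668 3.815
endloop
endfacet
facet normal 0.507 -0.544 0.669
outer loop
vertex 4.536 -1.186 4.758
vertex 3.841 -1.595 4.952
vertex 4.74 -1.872 4.045
endloop
endfacet
facet normal -0.202 0.679 0.706
outer loop
vertex 4.536 -1.186 4.758
vertex 3.676 -0.26 3.621
vertex 3.841 -1.595 4.952
endloop
endfacet
facet normal -0.506 0.545 -0.669
outer loop
vertex 2.98 -0.668 3.815
vertex 3.676 -0.26 3.621
vertex 3.184 -1.354 3.102
endloop
endfacet
facet normal 0.202 -0.678 -0.706
outer loop
vertex 3.879 -0.945 2.908
vertex 4.74 -1.872 4.045
vertex 3.184 -1.354 3.102
endloop
endfacet
facet normal -0.507 0.545 -0.668
outer loop
vertex 3.184 -1.354 3.102
vertex 3.676 -0.26 3.621
vertex 3.879 -0.945 2.908
endloop
endfacet
facet normal 0.839 0.492 -0.234
outer loop
vertex 3.879 -0.945 2.908
vertex 4.536 -1.186 4.758
vertex 4.74 -1.872 4.045
endloop
endfacet
facet normal 0.839 0.492 -0.234
outer loop
vertex 3.676 -0.26 3.621
vertex 4.536 -1.186 4.758
vertex 3.879 -0.945 2.908
endloop
endfacet

endsolid


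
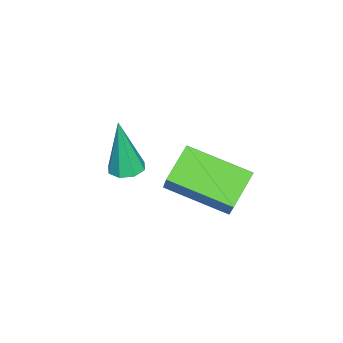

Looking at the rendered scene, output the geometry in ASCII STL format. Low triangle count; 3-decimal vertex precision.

solid 
facet normal -0.560 -0.231 -0.795
outer loop
vertex -0.751 2.753 -0.626
vertex -0.651 4.545 -1.218
vertex 0.233 2.494 -1.244
endloop
endfacet
facet normal -0.052 -0.948 0.314
outer loop
vertex 0.911 2.775 -0.282
vertex -0.751 2.753 -0.626
vertex 0.233 2.494 -1.244
endloop
endfacet
facet normal -0.561 -0.232 -0.795
outer loop
vertex 0.233 2.494 -1.244
vertex -0.651 4.545 -1.218
vertex 0.332 4.286 -1.836
endloop
endfacet
facet normal 0.827 -0.217 -0.519
outer loop
vertex 0.332 4.286 -1.836
vertex 0.911 2.775 -0.282
vertex 0.233 2.494 -1.244
endloop
endfacet
facet normal -0.827 0.218 0.519
outer loop
vertex -0.751 2.753 -0.626
vertex 0.027 4.826 -0.256
vertex -0.651 4.545 -1.218
endloop
endfacet
facet normal -0.052 -0.948 0.314
outer loop
vertex -0.072 3.034 0.336
vertex -0.751 2.753 -0.626
vertex 0.911 2.775 -0.282
endloop
endfacet
facet normal -0.826 0.217 0.520
outer loop
vertex -0.072 3.034 0.336
vertex 0.027 4.826 -0.256
vertex -0.751 2.753 -0.626
endloop
endfacet
facet normal 0.052 0.948 -0.314
outer loop
vertex -0.651 4.545 -1.218
vertex 0.027 4.826 -0.256
vertex 0.332 4.286 -1.836
endloop
endfacet
facet normal 0.826 -0.218 -0.520
outer loop
vertex 1.011 4.567 -0.874
vertex 0.911 2.775 -0.282
vertex 0.332 4.286 -1.836
endloop
endfacet
facet normal 0.052 0.948 -0.314
outer loop
vertex 0.332 4.286 -1.836
vertex 0.027 4.826 -0.256
vertex 1.011 4.567 -0.874
endloop
endfacet
facet normal 0.561 0.231 0.795
outer loop
vertex 1.011 4.567 -0.874
vertex -0.072 3.034 0.336
vertex 0.911 2.775 -0.282
endloop
endfacet
facet normal 0.560 0.232 0.795
outer loop
vertex 0.027 4.826 -0.256
vertex -0.072 3.034 0.336
vertex 1.011 4.567 -0.874
endloop
endfacet
facet normal 0.017 0.121 -0.993
outer loop
vertex -1.055 0.586 -2.21
vertex -1.404 0.982 -2.168
vertex -0.876 0.947 -2.163
endloop
endfacet
facet normal 0.863 -0.456 0.217
outer loop
vertex -1.055 0.586 -2.21
vertex -0.876 0.947 -2.163
vertex -1.436 0.758 -0.332
endloop
endfacet
facet normal 0.017 0.120 -0.993
outer loop
vertex -0.876 0.947 -2.163
vertex -1.404 0.982 -2.168
vertex -1.006 1.329 -2.119
endloop
endfacet
facet normal 0.911 0.275 0.307
outer loop
vertex -0.876 0.947 -2.163
vertex -1.006 1.329 -2.119
vertex -1.436 0.758 -0.332
endloop
endfacet
facet normal 0.016 0.122 -0.992
outer loop
vertex -1.006 1.329 -2.119
vertex -1.404 0.982 -2.168
vertex -1.37 1.507 -2.103
endloop
endfacet
facet normal 0.422 0.829 0.366
outer loop
vertex -1.006 1.329 -2.119
vertex -1.37 1.507 -2.103
vertex -1.436 0.758 -0.332
endloop
endfacet
facet normal 0.019 0.122 -0.992
outer loop
vertex -1.37 1.507 -2.103
vertex -1.404 0.982 -2.168
vertex -1.754 1.378 -2.126
endloop
endfacet
facet normal -0.316 0.878 0.359
outer loop
vertex -1.37 1.507 -2.103
vertex -1.754 1.378 -2.126
vertex -1.436 0.758 -0.332
endloop
endfacet
facet normal 0.017 0.121 -0.993
outer loop
vertex -1.754 1.378 -2.126
vertex -1.404 0.982 -2.168
vertex -1.933 1.017 -2.173
endloop
endfacet
facet normal -0.872 0.394 0.291
outer loop
vertex -1.754 1.378 -2.126
vertex -1.933 1.017 -2.173
vertex -1.436 0.758 -0.332
endloop
endfacet
facet normal 0.017 0.121 -0.993
outer loop
vertex -1.933 1.017 -2.173
vertex -1.404 0.982 -2.168
vertex -1.802 0.636 -2.217
endloop
endfacet
facet normal -0.919 -0.339 0.200
outer loop
vertex -1.933 1.017 -2.173
vertex -1.802 0.636 -2.217
vertex -1.436 0.758 -0.332
endloop
endfacet
facet normal 0.016 0.122 -0.992
outer loop
vertex -1.802 0.636 -2.217
vertex -1.404 0.982 -2.168
vertex -1.438 0.457 -2.233
endloop
endfacet
facet normal -0.432 -0.891 0.141
outer loop
vertex -1.802 0.636 -2.217
vertex -1.438 0.457 -2.233
vertex -1.436 0.758 -0.332
endloop
endfacet
facet normal 0.019 0.122 -0.992
outer loop
vertex -1.438 0.457 -2.233
vertex -1.404 0.982 -2.168
vertex -1.055 0.586 -2.21
endloop
endfacet
facet normal 0.308 -0.940 0.148
outer loop
vertex -1.438 0.457 -2.233
vertex -1.055 0.586 -2.21
vertex -1.436 0.758 -0.332
endloop
endfacet

endsolid


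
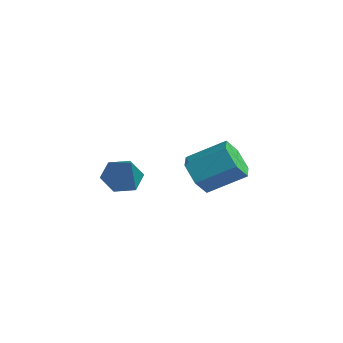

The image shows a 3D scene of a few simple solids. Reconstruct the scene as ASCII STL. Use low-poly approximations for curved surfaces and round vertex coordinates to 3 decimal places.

solid 
facet normal -0.501 -0.698 -0.512
outer loop
vertex 1.213 1.985 2.551
vertex 0.587 1.96 3.198
vertex 0.498 2.53 2.507
endloop
endfacet
facet normal 0.344 0.382 -0.858
outer loop
vertex 1.213 1.985 2.551
vertex 0.498 2.53 2.507
vertex 2.059 3.164 3.416
endloop
endfacet
facet normal 0.345 0.381 -0.858
outer loop
vertex 2.059 3.164 3.416
vertex 0.498 2.53 2.507
vertex 1.345 3.71 3.371
endloop
endfacet
facet normal 0.501 0.698 0.512
outer loop
vertex 2.059 3.164 3.416
vertex 1.345 3.71 3.371
vertex 1.433 3.14 4.062
endloop
endfacet
facet normal -0.501 -0.698 -0.511
outer loop
vertex 0.498 2.53 2.507
vertex 0.587 1.96 3.198
vertex -0.128 2.506 3.153
endloop
endfacet
facet normal -0.515 0.715 -0.472
outer loop
vertex 0.498 2.53 2.507
vertex -0.128 2.506 3.153
vertex 1.345 3.71 3.371
endloop
endfacet
facet normal -0.515 0.716 -0.471
outer loop
vertex 1.345 3.71 3.371
vertex -0.128 2.506 3.153
vertex 0.719 3.685 4.018
endloop
endfacet
facet normal 0.501 0.698 0.512
outer loop
vertex 1.345 3.71 3.371
vertex 0.719 3.685 4.018
vertex 1.433 3.14 4.062
endloop
endfacet
facet normal -0.501 -0.698 -0.511
outer loop
vertex -0.128 2.506 3.153
vertex 0.587 1.96 3.198
vertex -0.039 1.936 3.844
endloop
endfacet
facet normal -0.860 0.334 0.386
outer loop
vertex -0.128 2.506 3.153
vertex -0.039 1.936 3.844
vertex 0.719 3.685 4.018
endloop
endfacet
facet normal -0.860 0.334 0.385
outer loop
vertex 0.719 3.685 4.018
vertex -0.039 1.936 3.844
vertex 0.807 3.115 4.709
endloop
endfacet
facet normal 0.501 0.698 0.512
outer loop
vertex 0.719 3.685 4.018
vertex 0.807 3.115 4.709
vertex 1.433 3.14 4.062
endloop
endfacet
facet normal -0.501 -0.698 -0.512
outer loop
vertex -0.039 1.936 3.844
vertex 0.587 1.96 3.198
vertex 0.675 1.39 3.889
endloop
endfacet
facet normal -0.346 -0.381 0.857
outer loop
vertex -0.039 1.936 3.844
vertex 0.675 1.39 3.889
vertex 0.807 3.115 4.709
endloop
endfacet
facet normal -0.344 -0.382 0.858
outer loop
vertex 0.807 3.115 4.709
vertex 0.675 1.39 3.889
vertex 1.522 2.57 4.753
endloop
endfacet
facet normal 0.501 0.698 0.512
outer loop
vertex 0.807 3.115 4.709
vertex 1.522 2.57 4.753
vertex 1.433 3.14 4.062
endloop
endfacet
facet normal -0.501 -0.698 -0.512
outer loop
vertex 0.675 1.39 3.889
vertex 0.587 1.96 3.198
vertex 1.301 1.415 3.242
endloop
endfacet
facet normal 0.516 -0.715 0.471
outer loop
vertex 0.675 1.39 3.889
vertex 1.301 1.415 3.242
vertex 1.522 2.57 4.753
endloop
endfacet
facet normal 0.515 -0.716 0.472
outer loop
vertex 1.522 2.57 4.753
vertex 1.301 1.415 3.242
vertex 2.148 2.594 4.107
endloop
endfacet
facet normal 0.501 0.698 0.511
outer loop
vertex 1.522 2.57 4.753
vertex 2.148 2.594 4.107
vertex 1.433 3.14 4.062
endloop
endfacet
facet normal -0.501 -0.698 -0.512
outer loop
vertex 1.301 1.415 3.242
vertex 0.587 1.96 3.198
vertex 1.213 1.985 2.551
endloop
endfacet
facet normal 0.860 -0.335 -0.386
outer loop
vertex 1.301 1.415 3.242
vertex 1.213 1.985 2.551
vertex 2.148 2.594 4.107
endloop
endfacet
facet normal 0.860 -0.334 -0.386
outer loop
vertex 2.148 2.594 4.107
vertex 1.213 1.985 2.551
vertex 2.059 3.164 3.416
endloop
endfacet
facet normal 0.501 0.698 0.511
outer loop
vertex 2.148 2.594 4.107
vertex 2.059 3.164 3.416
vertex 1.433 3.14 4.062
endloop
endfacet
facet normal -0.665 0.215 -0.715
outer loop
vertex -3.009 0.702 1.127
vertex -3.355 1.296 1.627
vertex -2.721 1.501 1.099
endloop
endfacet
facet normal 0.860 -0.324 -0.394
outer loop
vertex -3.009 0.702 1.127
vertex -2.721 1.501 1.099
vertex -2.085 0.884 2.993
endloop
endfacet
facet normal -0.665 0.216 -0.715
outer loop
vertex -2.721 1.501 1.099
vertex -3.355 1.296 1.627
vertex -3.066 2.095 1.599
endloop
endfacet
facet normal 0.824 0.558 -0.095
outer loop
vertex -2.721 1.501 1.099
vertex -3.066 2.095 1.599
vertex -2.085 0.884 2.993
endloop
endfacet
facet normal -0.665 0.216 -0.715
outer loop
vertex -3.066 2.095 1.599
vertex -3.355 1.296 1.627
vertex -3.7 1.89 2.127
endloop
endfacet
facet normal 0.203 0.805 0.557
outer loop
vertex -3.066 2.095 1.599
vertex -3.7 1.89 2.127
vertex -2.085 0.884 2.993
endloop
endfacet
facet normal -0.665 0.216 -0.715
outer loop
vertex -3.7 1.89 2.127
vertex -3.355 1.296 1.627
vertex -3.989 1.091 2.154
endloop
endfacet
facet normal -0.382 0.169 0.909
outer loop
vertex -3.7 1.89 2.127
vertex -3.989 1.091 2.154
vertex -2.085 0.884 2.993
endloop
endfacet
facet normal -0.664 0.215 -0.716
outer loop
vertex -3.989 1.091 2.154
vertex -3.355 1.296 1.627
vertex -3.643 0.497 1.654
endloop
endfacet
facet normal -0.346 -0.714 0.609
outer loop
vertex -3.989 1.091 2.154
vertex -3.643 0.497 1.654
vertex -2.085 0.884 2.993
endloop
endfacet
facet normal -0.664 0.215 -0.716
outer loop
vertex -3.643 0.497 1.654
vertex -3.355 1.296 1.627
vertex -3.009 0.702 1.127
endloop
endfacet
facet normal 0.275 -0.960 -0.043
outer loop
vertex -3.643 0.497 1.654
vertex -3.009 0.702 1.127
vertex -2.085 0.884 2.993
endloop
endfacet

endsolid


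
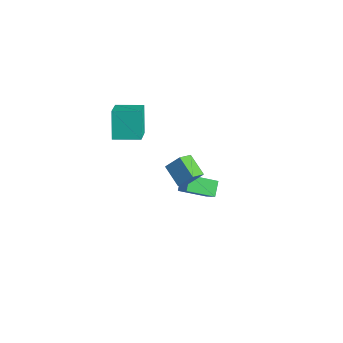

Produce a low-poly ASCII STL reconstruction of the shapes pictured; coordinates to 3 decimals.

solid 
facet normal -0.516 0.601 0.611
outer loop
vertex -0.296 1.159 -2.581
vertex 0.358 2.683 -3.527
vertex -1.065 1.113 -3.186
endloop
endfacet
facet normal -0.342 -0.798 0.496
outer loop
vertex -0.518 0.477 -3.833
vertex -0.296 1.159 -2.581
vertex -1.065 1.113 -3.186
endloop
endfacet
facet normal -0.516 0.600 0.611
outer loop
vertex -1.065 1.113 -3.186
vertex 0.358 2.683 -3.527
vertex -0.411 2.638 -4.132
endloop
endfacet
facet normal -0.785 -0.047 -0.618
outer loop
vertex -0.411 2.638 -4.132
vertex -0.518 0.477 -3.833
vertex -1.065 1.113 -3.186
endloop
endfacet
facet normal 0.785 0.047 0.618
outer loop
vertex -0.296 1.159 -2.581
vertex 0.905 2.047 -4.174
vertex 0.358 2.683 -3.527
endloop
endfacet
facet normal -0.343 -0.798 0.496
outer loop
vertex 0.251 0.522 -3.228
vertex -0.296 1.159 -2.581
vertex -0.518 0.477 -3.833
endloop
endfacet
facet normal 0.785 0.047 0.618
outer loop
vertex 0.251 0.522 -3.228
vertex 0.905 2.047 -4.174
vertex -0.296 1.159 -2.581
endloop
endfacet
facet normal 0.343 0.798 -0.495
outer loop
vertex 0.358 2.683 -3.527
vertex 0.905 2.047 -4.174
vertex -0.411 2.638 -4.132
endloop
endfacet
facet normal -0.785 -0.047 -0.618
outer loop
vertex 0.136 2.001 -4.779
vertex -0.518 0.477 -3.833
vertex -0.411 2.638 -4.132
endloop
endfacet
facet normal 0.343 0.798 -0.496
outer loop
vertex -0.411 2.638 -4.132
vertex 0.905 2.047 -4.174
vertex 0.136 2.001 -4.779
endloop
endfacet
facet normal 0.516 -0.601 -0.611
outer loop
vertex 0.136 2.001 -4.779
vertex 0.251 0.522 -3.228
vertex -0.518 0.477 -3.833
endloop
endfacet
facet normal 0.516 -0.600 -0.611
outer loop
vertex 0.905 2.047 -4.174
vertex 0.251 0.522 -3.228
vertex 0.136 2.001 -4.779
endloop
endfacet
facet normal -0.641 0.549 -0.536
outer loop
vertex -3.258 -1.81 3.33
vertex -2.253 -0.567 3.402
vertex -2.442 -2.379 1.77
endloop
endfacet
facet normal -0.628 -0.777 -0.045
outer loop
vertex -1.167 -3.473 2.838
vertex -3.258 -1.81 3.33
vertex -2.442 -2.379 1.77
endloop
endfacet
facet normal -0.640 0.550 -0.536
outer loop
vertex -2.442 -2.379 1.77
vertex -2.253 -0.567 3.402
vertex -1.436 -1.136 1.843
endloop
endfacet
facet normal 0.442 -0.308 -0.843
outer loop
vertex -1.436 -1.136 1.843
vertex -1.167 -3.473 2.838
vertex -2.442 -2.379 1.77
endloop
endfacet
facet normal -0.441 0.308 0.843
outer loop
vertex -3.258 -1.81 3.33
vertex -0.978 -1.661 4.47
vertex -2.253 -0.567 3.402
endloop
endfacet
facet normal -0.628 -0.777 -0.046
outer loop
vertex -1.984 -2.904 4.397
vertex -3.258 -1.81 3.33
vertex -1.167 -3.473 2.838
endloop
endfacet
facet normal -0.442 0.308 0.843
outer loop
vertex -1.984 -2.904 4.397
vertex -0.978 -1.661 4.47
vertex -3.258 -1.81 3.33
endloop
endfacet
facet normal 0.628 0.777 0.046
outer loop
vertex -2.253 -0.567 3.402
vertex -0.978 -1.661 4.47
vertex -1.436 -1.136 1.843
endloop
endfacet
facet normal 0.441 -0.308 -0.843
outer loop
vertex -0.162 -2.23 2.91
vertex -1.167 -3.473 2.838
vertex -1.436 -1.136 1.843
endloop
endfacet
facet normal 0.629 0.776 0.046
outer loop
vertex -1.436 -1.136 1.843
vertex -0.978 -1.661 4.47
vertex -0.162 -2.23 2.91
endloop
endfacet
facet normal 0.641 -0.549 0.536
outer loop
vertex -0.162 -2.23 2.91
vertex -1.984 -2.904 4.397
vertex -1.167 -3.473 2.838
endloop
endfacet
facet normal 0.641 -0.550 0.536
outer loop
vertex -0.978 -1.661 4.47
vertex -1.984 -2.904 4.397
vertex -0.162 -2.23 2.91
endloop
endfacet
facet normal -0.416 -0.528 -0.740
outer loop
vertex 3.791 -2.648 2.283
vertex 2.547 -2.594 2.944
vertex 3.558 -1.749 1.772
endloop
endfacet
facet normal 0.882 -0.038 -0.469
outer loop
vertex 4.033 -1.146 2.616
vertex 3.791 -2.648 2.283
vertex 3.558 -1.749 1.772
endloop
endfacet
facet normal -0.417 -0.527 -0.740
outer loop
vertex 3.558 -1.749 1.772
vertex 2.547 -2.594 2.944
vertex 2.314 -1.694 2.434
endloop
endfacet
facet normal -0.219 0.848 -0.482
outer loop
vertex 2.314 -1.694 2.434
vertex 4.033 -1.146 2.616
vertex 3.558 -1.749 1.772
endloop
endfacet
facet normal 0.219 -0.848 0.482
outer loop
vertex 3.791 -2.648 2.283
vertex 3.022 -1.991 3.788
vertex 2.547 -2.594 2.944
endloop
endfacet
facet normal 0.882 -0.038 -0.470
outer loop
vertex 4.266 -2.046 3.126
vertex 3.791 -2.648 2.283
vertex 4.033 -1.146 2.616
endloop
endfacet
facet normal 0.219 -0.848 0.482
outer loop
vertex 4.266 -2.046 3.126
vertex 3.022 -1.991 3.788
vertex 3.791 -2.648 2.283
endloop
endfacet
facet normal -0.882 0.038 0.470
outer loop
vertex 2.547 -2.594 2.944
vertex 3.022 -1.991 3.788
vertex 2.314 -1.694 2.434
endloop
endfacet
facet normal -0.219 0.848 -0.482
outer loop
vertex 2.789 -1.092 3.277
vertex 4.033 -1.146 2.616
vertex 2.314 -1.694 2.434
endloop
endfacet
facet normal -0.882 0.038 0.470
outer loop
vertex 2.314 -1.694 2.434
vertex 3.022 -1.991 3.788
vertex 2.789 -1.092 3.277
endloop
endfacet
facet normal 0.416 0.527 0.741
outer loop
vertex 2.789 -1.092 3.277
vertex 4.266 -2.046 3.126
vertex 4.033 -1.146 2.616
endloop
endfacet
facet normal 0.417 0.528 0.740
outer loop
vertex 3.022 -1.991 3.788
vertex 4.266 -2.046 3.126
vertex 2.789 -1.092 3.277
endloop
endfacet

endsolid


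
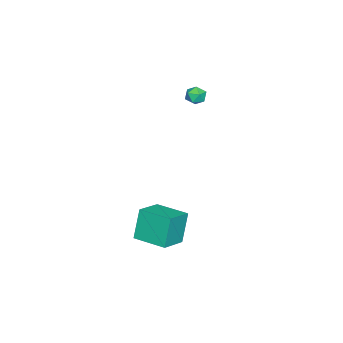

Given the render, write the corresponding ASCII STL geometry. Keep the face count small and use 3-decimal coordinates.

solid 
facet normal -0.917 0.214 -0.337
outer loop
vertex 0.177 -3.865 -3.228
vertex 0.629 -1.815 -3.157
vertex 0.884 -3.952 -5.204
endloop
endfacet
facet normal -0.215 -0.976 -0.034
outer loop
vertex 2.571 -4.345 -4.583
vertex 0.177 -3.865 -3.228
vertex 0.884 -3.952 -5.204
endloop
endfacet
facet normal -0.917 0.214 -0.337
outer loop
vertex 0.884 -3.952 -5.204
vertex 0.629 -1.815 -3.157
vertex 1.336 -1.902 -5.133
endloop
endfacet
facet normal 0.337 -0.042 -0.941
outer loop
vertex 1.336 -1.902 -5.133
vertex 2.571 -4.345 -4.583
vertex 0.884 -3.952 -5.204
endloop
endfacet
facet normal -0.337 0.042 0.941
outer loop
vertex 0.177 -3.865 -3.228
vertex 2.316 -2.208 -2.536
vertex 0.629 -1.815 -3.157
endloop
endfacet
facet normal -0.215 -0.976 -0.034
outer loop
vertex 1.864 -4.258 -2.607
vertex 0.177 -3.865 -3.228
vertex 2.571 -4.345 -4.583
endloop
endfacet
facet normal -0.337 0.042 0.941
outer loop
vertex 1.864 -4.258 -2.607
vertex 2.316 -2.208 -2.536
vertex 0.177 -3.865 -3.228
endloop
endfacet
facet normal 0.215 0.976 0.034
outer loop
vertex 0.629 -1.815 -3.157
vertex 2.316 -2.208 -2.536
vertex 1.336 -1.902 -5.133
endloop
endfacet
facet normal 0.337 -0.042 -0.941
outer loop
vertex 3.023 -2.295 -4.512
vertex 2.571 -4.345 -4.583
vertex 1.336 -1.902 -5.133
endloop
endfacet
facet normal 0.215 0.976 0.034
outer loop
vertex 1.336 -1.902 -5.133
vertex 2.316 -2.208 -2.536
vertex 3.023 -2.295 -4.512
endloop
endfacet
facet normal 0.917 -0.214 0.337
outer loop
vertex 3.023 -2.295 -4.512
vertex 1.864 -4.258 -2.607
vertex 2.571 -4.345 -4.583
endloop
endfacet
facet normal 0.917 -0.214 0.337
outer loop
vertex 2.316 -2.208 -2.536
vertex 1.864 -4.258 -2.607
vertex 3.023 -2.295 -4.512
endloop
endfacet
facet normal 0.453 0.033 0.891
outer loop
vertex -3.548 -2.706 4.024
vertex -4.06 -3.104 4.299
vertex -3.489 -3.408 4.02
endloop
endfacet
facet normal 0.929 0.076 0.361
outer loop
vertex -3.548 -2.706 4.024
vertex -3.489 -3.408 4.02
vertex -3.299 -3.035 3.453
endloop
endfacet
facet normal 0.764 0.644 -0.037
outer loop
vertex -3.548 -2.706 4.024
vertex -3.299 -3.035 3.453
vertex -3.752 -2.501 3.382
endloop
endfacet
facet normal 0.187 0.951 0.244
outer loop
vertex -3.548 -2.706 4.024
vertex -3.752 -2.501 3.382
vertex -4.222 -2.543 3.905
endloop
endfacet
facet normal -0.006 0.574 0.819
outer loop
vertex -3.548 -2.706 4.024
vertex -4.222 -2.543 3.905
vertex -4.06 -3.104 4.299
endloop
endfacet
facet normal 0.861 -0.507 -0.045
outer loop
vertex -3.299 -3.035 3.453
vertex -3.489 -3.408 4.02
vertex -3.658 -3.637 3.375
endloop
endfacet
facet normal 0.090 -0.577 0.812
outer loop
vertex -3.489 -3.408 4.02
vertex -4.06 -3.104 4.299
vertex -4.128 -3.679 3.898
endloop
endfacet
facet normal -0.653 0.300 0.695
outer loop
vertex -4.06 -3.104 4.299
vertex -4.222 -2.543 3.905
vertex -4.581 -3.145 3.827
endloop
endfacet
facet normal -0.341 0.910 -0.234
outer loop
vertex -4.222 -2.543 3.905
vertex -3.752 -2.501 3.382
vertex -4.391 -2.772 3.26
endloop
endfacet
facet normal 0.594 0.412 -0.691
outer loop
vertex -3.752 -2.501 3.382
vertex -3.299 -3.035 3.453
vertex -3.82 -3.076 2.981
endloop
endfacet
facet normal -0.187 -0.951 -0.244
outer loop
vertex -4.332 -3.474 3.256
vertex -3.658 -3.637 3.375
vertex -4.128 -3.679 3.898
endloop
endfacet
facet normal -0.764 -0.644 0.037
outer loop
vertex -4.332 -3.474 3.256
vertex -4.128 -3.679 3.898
vertex -4.581 -3.145 3.827
endloop
endfacet
facet normal -0.929 -0.076 -0.361
outer loop
vertex -4.332 -3.474 3.256
vertex -4.581 -3.145 3.827
vertex -4.391 -2.772 3.26
endloop
endfacet
facet normal -0.453 -0.033 -0.891
outer loop
vertex -4.332 -3.474 3.256
vertex -4.391 -2.772 3.26
vertex -3.82 -3.076 2.981
endloop
endfacet
facet normal 0.006 -0.574 -0.819
outer loop
vertex -4.332 -3.474 3.256
vertex -3.82 -3.076 2.981
vertex -3.658 -3.637 3.375
endloop
endfacet
facet normal 0.341 -0.910 0.234
outer loop
vertex -4.128 -3.679 3.898
vertex -3.658 -3.637 3.375
vertex -3.489 -3.408 4.02
endloop
endfacet
facet normal -0.594 -0.412 0.691
outer loop
vertex -4.581 -3.145 3.827
vertex -4.128 -3.679 3.898
vertex -4.06 -3.104 4.299
endloop
endfacet
facet normal -0.861 0.507 0.045
outer loop
vertex -4.391 -2.772 3.26
vertex -4.581 -3.145 3.827
vertex -4.222 -2.543 3.905
endloop
endfacet
facet normal -0.090 0.577 -0.812
outer loop
vertex -3.82 -3.076 2.981
vertex -4.391 -2.772 3.26
vertex -3.752 -2.501 3.382
endloop
endfacet
facet normal 0.653 -0.300 -0.695
outer loop
vertex -3.658 -3.637 3.375
vertex -3.82 -3.076 2.981
vertex -3.299 -3.035 3.453
endloop
endfacet

endsolid


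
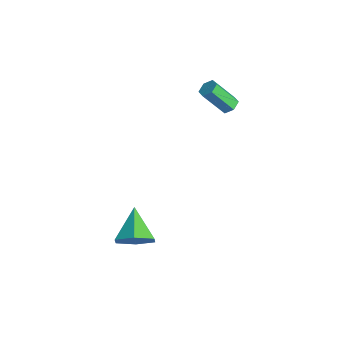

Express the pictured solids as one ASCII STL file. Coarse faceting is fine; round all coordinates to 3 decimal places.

solid 
facet normal 0.276 0.552 -0.787
outer loop
vertex 0.135 3.419 2.037
vertex -0.076 3.077 1.723
vertex -0.354 3.467 1.899
endloop
endfacet
facet normal -0.075 0.829 0.555
outer loop
vertex 0.135 3.419 2.037
vertex -0.354 3.467 1.899
vertex -0.314 2.525 3.311
endloop
endfacet
facet normal -0.077 0.828 0.555
outer loop
vertex -0.314 2.525 3.311
vertex -0.354 3.467 1.899
vertex -0.802 2.572 3.173
endloop
endfacet
facet normal -0.276 -0.553 0.786
outer loop
vertex -0.314 2.525 3.311
vertex -0.802 2.572 3.173
vertex -0.524 2.183 2.997
endloop
endfacet
facet normal 0.277 0.552 -0.786
outer loop
vertex -0.354 3.467 1.899
vertex -0.076 3.077 1.723
vertex -0.564 3.125 1.585
endloop
endfacet
facet normal -0.868 0.494 0.042
outer loop
vertex -0.354 3.467 1.899
vertex -0.564 3.125 1.585
vertex -0.802 2.572 3.173
endloop
endfacet
facet normal -0.867 0.496 0.043
outer loop
vertex -0.802 2.572 3.173
vertex -0.564 3.125 1.585
vertex -1.013 2.23 2.859
endloop
endfacet
facet normal -0.275 -0.553 0.787
outer loop
vertex -0.802 2.572 3.173
vertex -1.013 2.23 2.859
vertex -0.524 2.183 2.997
endloop
endfacet
facet normal 0.277 0.552 -0.786
outer loop
vertex -0.564 3.125 1.585
vertex -0.076 3.077 1.723
vertex -0.286 2.735 1.409
endloop
endfacet
facet normal -0.791 -0.333 -0.513
outer loop
vertex -0.564 3.125 1.585
vertex -0.286 2.735 1.409
vertex -1.013 2.23 2.859
endloop
endfacet
facet normal -0.791 -0.333 -0.513
outer loop
vertex -1.013 2.23 2.859
vertex -0.286 2.735 1.409
vertex -0.735 1.841 2.683
endloop
endfacet
facet normal -0.275 -0.553 0.787
outer loop
vertex -1.013 2.23 2.859
vertex -0.735 1.841 2.683
vertex -0.524 2.183 2.997
endloop
endfacet
facet normal 0.276 0.553 -0.786
outer loop
vertex -0.286 2.735 1.409
vertex -0.076 3.077 1.723
vertex 0.202 2.688 1.547
endloop
endfacet
facet normal 0.077 -0.829 -0.554
outer loop
vertex -0.286 2.735 1.409
vertex 0.202 2.688 1.547
vertex -0.735 1.841 2.683
endloop
endfacet
facet normal 0.075 -0.828 -0.555
outer loop
vertex -0.735 1.841 2.683
vertex 0.202 2.688 1.547
vertex -0.246 1.793 2.821
endloop
endfacet
facet normal -0.276 -0.552 0.787
outer loop
vertex -0.735 1.841 2.683
vertex -0.246 1.793 2.821
vertex -0.524 2.183 2.997
endloop
endfacet
facet normal 0.275 0.553 -0.787
outer loop
vertex 0.202 2.688 1.547
vertex -0.076 3.077 1.723
vertex 0.413 3.03 1.861
endloop
endfacet
facet normal 0.867 -0.496 -0.043
outer loop
vertex 0.202 2.688 1.547
vertex 0.413 3.03 1.861
vertex -0.246 1.793 2.821
endloop
endfacet
facet normal 0.868 -0.495 -0.042
outer loop
vertex -0.246 1.793 2.821
vertex 0.413 3.03 1.861
vertex -0.036 2.135 3.135
endloop
endfacet
facet normal -0.277 -0.552 0.786
outer loop
vertex -0.246 1.793 2.821
vertex -0.036 2.135 3.135
vertex -0.524 2.183 2.997
endloop
endfacet
facet normal 0.275 0.553 -0.787
outer loop
vertex 0.413 3.03 1.861
vertex -0.076 3.077 1.723
vertex 0.135 3.419 2.037
endloop
endfacet
facet normal 0.791 0.333 0.513
outer loop
vertex 0.413 3.03 1.861
vertex 0.135 3.419 2.037
vertex -0.036 2.135 3.135
endloop
endfacet
facet normal 0.792 0.333 0.513
outer loop
vertex -0.036 2.135 3.135
vertex 0.135 3.419 2.037
vertex -0.314 2.525 3.311
endloop
endfacet
facet normal -0.277 -0.552 0.786
outer loop
vertex -0.036 2.135 3.135
vertex -0.314 2.525 3.311
vertex -0.524 2.183 2.997
endloop
endfacet
facet normal 0.783 -0.353 -0.513
outer loop
vertex 3.367 -3.304 -1.931
vertex 2.915 -3.059 -2.789
vertex 3.512 -2.399 -2.332
endloop
endfacet
facet normal 0.196 0.371 0.908
outer loop
vertex 3.367 -3.304 -1.931
vertex 3.512 -2.399 -2.332
vertex 1.545 -2.441 -1.891
endloop
endfacet
facet normal 0.783 -0.353 -0.513
outer loop
vertex 3.512 -2.399 -2.332
vertex 2.915 -3.059 -2.789
vertex 3.06 -2.154 -3.19
endloop
endfacet
facet normal 0.037 0.966 0.256
outer loop
vertex 3.512 -2.399 -2.332
vertex 3.06 -2.154 -3.19
vertex 1.545 -2.441 -1.891
endloop
endfacet
facet normal 0.783 -0.353 -0.513
outer loop
vertex 3.06 -2.154 -3.19
vertex 2.915 -3.059 -2.789
vertex 2.463 -2.814 -3.647
endloop
endfacet
facet normal -0.506 0.751 -0.424
outer loop
vertex 3.06 -2.154 -3.19
vertex 2.463 -2.814 -3.647
vertex 1.545 -2.441 -1.891
endloop
endfacet
facet normal 0.782 -0.353 -0.513
outer loop
vertex 2.463 -2.814 -3.647
vertex 2.915 -3.059 -2.789
vertex 2.318 -3.718 -3.246
endloop
endfacet
facet normal -0.890 -0.058 -0.453
outer loop
vertex 2.463 -2.814 -3.647
vertex 2.318 -3.718 -3.246
vertex 1.545 -2.441 -1.891
endloop
endfacet
facet normal 0.782 -0.353 -0.513
outer loop
vertex 2.318 -3.718 -3.246
vertex 2.915 -3.059 -2.789
vertex 2.77 -3.963 -2.388
endloop
endfacet
facet normal -0.731 -0.653 0.199
outer loop
vertex 2.318 -3.718 -3.246
vertex 2.77 -3.963 -2.388
vertex 1.545 -2.441 -1.891
endloop
endfacet
facet normal 0.782 -0.353 -0.513
outer loop
vertex 2.77 -3.963 -2.388
vertex 2.915 -3.059 -2.789
vertex 3.367 -3.304 -1.931
endloop
endfacet
facet normal -0.188 -0.439 0.879
outer loop
vertex 2.77 -3.963 -2.388
vertex 3.367 -3.304 -1.931
vertex 1.545 -2.441 -1.891
endloop
endfacet

endsolid


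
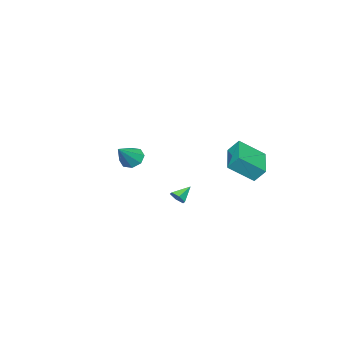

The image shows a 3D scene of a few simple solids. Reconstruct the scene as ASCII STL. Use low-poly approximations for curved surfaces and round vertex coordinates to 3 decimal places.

solid 
facet normal 0.774 -0.274 -0.571
outer loop
vertex 4.663 2.8 2.034
vertex 4.41 2.994 1.598
vertex 4.736 3.314 1.886
endloop
endfacet
facet normal 0.253 0.234 0.939
outer loop
vertex 4.663 2.8 2.034
vertex 4.736 3.314 1.886
vertex 3.59 3.286 2.202
endloop
endfacet
facet normal 0.774 -0.276 -0.570
outer loop
vertex 4.736 3.314 1.886
vertex 4.41 2.994 1.598
vertex 4.484 3.508 1.45
endloop
endfacet
facet normal 0.079 0.927 0.367
outer loop
vertex 4.736 3.314 1.886
vertex 4.484 3.508 1.45
vertex 3.59 3.286 2.202
endloop
endfacet
facet normal 0.774 -0.276 -0.570
outer loop
vertex 4.484 3.508 1.45
vertex 4.41 2.994 1.598
vertex 4.158 3.188 1.162
endloop
endfacet
facet normal -0.487 0.804 -0.342
outer loop
vertex 4.484 3.508 1.45
vertex 4.158 3.188 1.162
vertex 3.59 3.286 2.202
endloop
endfacet
facet normal 0.775 -0.274 -0.570
outer loop
vertex 4.158 3.188 1.162
vertex 4.41 2.994 1.598
vertex 4.085 2.674 1.31
endloop
endfacet
facet normal -0.878 -0.013 -0.478
outer loop
vertex 4.158 3.188 1.162
vertex 4.085 2.674 1.31
vertex 3.59 3.286 2.202
endloop
endfacet
facet normal 0.775 -0.274 -0.570
outer loop
vertex 4.085 2.674 1.31
vertex 4.41 2.994 1.598
vertex 4.337 2.48 1.746
endloop
endfacet
facet normal -0.703 -0.705 0.093
outer loop
vertex 4.085 2.674 1.31
vertex 4.337 2.48 1.746
vertex 3.59 3.286 2.202
endloop
endfacet
facet normal 0.774 -0.274 -0.571
outer loop
vertex 4.337 2.48 1.746
vertex 4.41 2.994 1.598
vertex 4.663 2.8 2.034
endloop
endfacet
facet normal -0.138 -0.581 0.802
outer loop
vertex 4.337 2.48 1.746
vertex 4.663 2.8 2.034
vertex 3.59 3.286 2.202
endloop
endfacet
facet normal -0.761 0.028 -0.649
outer loop
vertex -0.007 -3.514 0.937
vertex -0.49 -3.246 1.515
vertex -0.014 -2.902 0.972
endloop
endfacet
facet normal 0.898 0.035 -0.439
outer loop
vertex -0.007 -3.514 0.937
vertex -0.014 -2.902 0.972
vertex 0.81 -3.294 2.625
endloop
endfacet
facet normal -0.760 0.028 -0.649
outer loop
vertex -0.014 -2.902 0.972
vertex -0.49 -3.246 1.515
vertex -0.3 -2.492 1.325
endloop
endfacet
facet normal 0.716 0.670 -0.198
outer loop
vertex -0.014 -2.902 0.972
vertex -0.3 -2.492 1.325
vertex 0.81 -3.294 2.625
endloop
endfacet
facet normal -0.760 0.028 -0.649
outer loop
vertex -0.3 -2.492 1.325
vertex -0.49 -3.246 1.515
vertex -0.698 -2.524 1.79
endloop
endfacet
facet normal 0.290 0.905 0.311
outer loop
vertex -0.3 -2.492 1.325
vertex -0.698 -2.524 1.79
vertex 0.81 -3.294 2.625
endloop
endfacet
facet normal -0.761 0.028 -0.649
outer loop
vertex -0.698 -2.524 1.79
vertex -0.49 -3.246 1.515
vertex -0.974 -2.978 2.094
endloop
endfacet
facet normal -0.127 0.604 0.787
outer loop
vertex -0.698 -2.524 1.79
vertex -0.974 -2.978 2.094
vertex 0.81 -3.294 2.625
endloop
endfacet
facet normal -0.760 0.028 -0.649
outer loop
vertex -0.974 -2.978 2.094
vertex -0.49 -3.246 1.515
vertex -0.967 -3.589 2.059
endloop
endfacet
facet normal -0.294 -0.058 0.954
outer loop
vertex -0.974 -2.978 2.094
vertex -0.967 -3.589 2.059
vertex 0.81 -3.294 2.625
endloop
endfacet
facet normal -0.760 0.028 -0.649
outer loop
vertex -0.967 -3.589 2.059
vertex -0.49 -3.246 1.515
vertex -0.68 -3.999 1.705
endloop
endfacet
facet normal -0.112 -0.693 0.712
outer loop
vertex -0.967 -3.589 2.059
vertex -0.68 -3.999 1.705
vertex 0.81 -3.294 2.625
endloop
endfacet
facet normal -0.760 0.028 -0.649
outer loop
vertex -0.68 -3.999 1.705
vertex -0.49 -3.246 1.515
vertex -0.283 -3.968 1.241
endloop
endfacet
facet normal 0.312 -0.928 0.205
outer loop
vertex -0.68 -3.999 1.705
vertex -0.283 -3.968 1.241
vertex 0.81 -3.294 2.625
endloop
endfacet
facet normal -0.761 0.028 -0.649
outer loop
vertex -0.283 -3.968 1.241
vertex -0.49 -3.246 1.515
vertex -0.007 -3.514 0.937
endloop
endfacet
facet normal 0.731 -0.626 -0.272
outer loop
vertex -0.283 -3.968 1.241
vertex -0.007 -3.514 0.937
vertex 0.81 -3.294 2.625
endloop
endfacet
facet normal -0.527 0.609 -0.593
outer loop
vertex -4.531 3.123 1.842
vertex -2.695 4.232 1.351
vertex -4.36 2.48 1.03
endloop
endfacet
facet normal -0.834 -0.504 0.223
outer loop
vertex -3.365 1.328 2.149
vertex -4.531 3.123 1.842
vertex -4.36 2.48 1.03
endloop
endfacet
facet normal -0.527 0.609 -0.592
outer loop
vertex -4.36 2.48 1.03
vertex -2.695 4.232 1.351
vertex -2.525 3.589 0.538
endloop
endfacet
facet normal 0.162 -0.612 -0.774
outer loop
vertex -2.525 3.589 0.538
vertex -3.365 1.328 2.149
vertex -4.36 2.48 1.03
endloop
endfacet
facet normal -0.162 0.612 0.774
outer loop
vertex -4.531 3.123 1.842
vertex -1.7 3.08 2.47
vertex -2.695 4.232 1.351
endloop
endfacet
facet normal -0.834 -0.504 0.224
outer loop
vertex -3.535 1.971 2.962
vertex -4.531 3.123 1.842
vertex -3.365 1.328 2.149
endloop
endfacet
facet normal -0.162 0.612 0.774
outer loop
vertex -3.535 1.971 2.962
vertex -1.7 3.08 2.47
vertex -4.531 3.123 1.842
endloop
endfacet
facet normal 0.835 0.503 -0.224
outer loop
vertex -2.695 4.232 1.351
vertex -1.7 3.08 2.47
vertex -2.525 3.589 0.538
endloop
endfacet
facet normal 0.163 -0.612 -0.774
outer loop
vertex -1.529 2.437 1.658
vertex -3.365 1.328 2.149
vertex -2.525 3.589 0.538
endloop
endfacet
facet normal 0.834 0.504 -0.223
outer loop
vertex -2.525 3.589 0.538
vertex -1.7 3.08 2.47
vertex -1.529 2.437 1.658
endloop
endfacet
facet normal 0.527 -0.610 0.592
outer loop
vertex -1.529 2.437 1.658
vertex -3.535 1.971 2.962
vertex -3.365 1.328 2.149
endloop
endfacet
facet normal 0.527 -0.609 0.593
outer loop
vertex -1.7 3.08 2.47
vertex -3.535 1.971 2.962
vertex -1.529 2.437 1.658
endloop
endfacet

endsolid


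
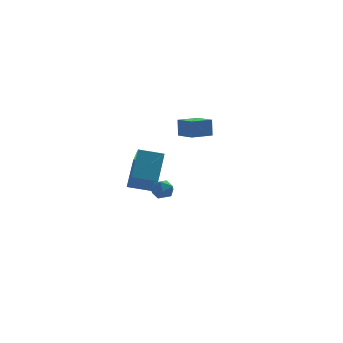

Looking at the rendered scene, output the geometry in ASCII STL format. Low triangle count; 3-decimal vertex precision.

solid 
facet normal -0.966 0.134 0.221
outer loop
vertex -2.029 0.856 -1.247
vertex -1.495 2.257 0.237
vertex -2.126 2.217 -2.497
endloop
endfacet
facet normal -0.253 -0.664 -0.704
outer loop
vertex -0.725 2.023 -2.817
vertex -2.029 0.856 -1.247
vertex -2.126 2.217 -2.497
endloop
endfacet
facet normal -0.966 0.134 0.221
outer loop
vertex -2.126 2.217 -2.497
vertex -1.495 2.257 0.237
vertex -1.592 3.618 -1.012
endloop
endfacet
facet normal -0.052 0.736 -0.675
outer loop
vertex -1.592 3.618 -1.012
vertex -0.725 2.023 -2.817
vertex -2.126 2.217 -2.497
endloop
endfacet
facet normal 0.052 -0.735 0.675
outer loop
vertex -2.029 0.856 -1.247
vertex -0.094 2.063 -0.083
vertex -1.495 2.257 0.237
endloop
endfacet
facet normal -0.253 -0.664 -0.704
outer loop
vertex -0.628 0.662 -1.568
vertex -2.029 0.856 -1.247
vertex -0.725 2.023 -2.817
endloop
endfacet
facet normal 0.053 -0.736 0.675
outer loop
vertex -0.628 0.662 -1.568
vertex -0.094 2.063 -0.083
vertex -2.029 0.856 -1.247
endloop
endfacet
facet normal 0.253 0.664 0.704
outer loop
vertex -1.495 2.257 0.237
vertex -0.094 2.063 -0.083
vertex -1.592 3.618 -1.012
endloop
endfacet
facet normal -0.053 0.736 -0.675
outer loop
vertex -0.191 3.424 -1.333
vertex -0.725 2.023 -2.817
vertex -1.592 3.618 -1.012
endloop
endfacet
facet normal 0.253 0.664 0.703
outer loop
vertex -1.592 3.618 -1.012
vertex -0.094 2.063 -0.083
vertex -0.191 3.424 -1.333
endloop
endfacet
facet normal 0.966 -0.134 -0.221
outer loop
vertex -0.191 3.424 -1.333
vertex -0.628 0.662 -1.568
vertex -0.725 2.023 -2.817
endloop
endfacet
facet normal 0.966 -0.134 -0.221
outer loop
vertex -0.094 2.063 -0.083
vertex -0.628 0.662 -1.568
vertex -0.191 3.424 -1.333
endloop
endfacet
facet normal 0.405 -0.079 0.911
outer loop
vertex -0.651 -2.911 -0.102
vertex -1.049 -3.451 0.028
vertex -0.432 -3.54 -0.254
endloop
endfacet
facet normal 0.873 0.196 0.446
outer loop
vertex -0.651 -2.911 -0.102
vertex -0.432 -3.54 -0.254
vertex -0.324 -3.026 -0.691
endloop
endfacet
facet normal 0.589 0.789 0.173
outer loop
vertex -0.651 -2.911 -0.102
vertex -0.324 -3.026 -0.691
vertex -0.873 -2.619 -0.679
endloop
endfacet
facet normal -0.055 0.882 0.468
outer loop
vertex -0.651 -2.911 -0.102
vertex -0.873 -2.619 -0.679
vertex -1.321 -2.882 -0.235
endloop
endfacet
facet normal -0.168 0.346 0.923
outer loop
vertex -0.651 -2.911 -0.102
vertex -1.321 -2.882 -0.235
vertex -1.049 -3.451 0.028
endloop
endfacet
facet normal 0.958 -0.273 -0.084
outer loop
vertex -0.324 -3.026 -0.691
vertex -0.432 -3.54 -0.254
vertex -0.519 -3.638 -0.925
endloop
endfacet
facet normal 0.201 -0.718 0.667
outer loop
vertex -0.432 -3.54 -0.254
vertex -1.049 -3.451 0.028
vertex -0.967 -3.901 -0.481
endloop
endfacet
facet normal -0.727 -0.031 0.686
outer loop
vertex -1.049 -3.451 0.028
vertex -1.321 -2.882 -0.235
vertex -1.516 -3.494 -0.469
endloop
endfacet
facet normal -0.543 0.838 -0.052
outer loop
vertex -1.321 -2.882 -0.235
vertex -0.873 -2.619 -0.679
vertex -1.408 -2.98 -0.906
endloop
endfacet
facet normal 0.498 0.688 -0.528
outer loop
vertex -0.873 -2.619 -0.679
vertex -0.324 -3.026 -0.691
vertex -0.791 -3.069 -1.188
endloop
endfacet
facet normal 0.055 -0.882 -0.468
outer loop
vertex -1.189 -3.609 -1.058
vertex -0.519 -3.638 -0.925
vertex -0.967 -3.901 -0.481
endloop
endfacet
facet normal -0.589 -0.789 -0.173
outer loop
vertex -1.189 -3.609 -1.058
vertex -0.967 -3.901 -0.481
vertex -1.516 -3.494 -0.469
endloop
endfacet
facet normal -0.873 -0.196 -0.446
outer loop
vertex -1.189 -3.609 -1.058
vertex -1.516 -3.494 -0.469
vertex -1.408 -2.98 -0.906
endloop
endfacet
facet normal -0.405 0.079 -0.911
outer loop
vertex -1.189 -3.609 -1.058
vertex -1.408 -2.98 -0.906
vertex -0.791 -3.069 -1.188
endloop
endfacet
facet normal 0.168 -0.346 -0.923
outer loop
vertex -1.189 -3.609 -1.058
vertex -0.791 -3.069 -1.188
vertex -0.519 -3.638 -0.925
endloop
endfacet
facet normal 0.543 -0.838 0.052
outer loop
vertex -0.967 -3.901 -0.481
vertex -0.519 -3.638 -0.925
vertex -0.432 -3.54 -0.254
endloop
endfacet
facet normal -0.498 -0.688 0.528
outer loop
vertex -1.516 -3.494 -0.469
vertex -0.967 -3.901 -0.481
vertex -1.049 -3.451 0.028
endloop
endfacet
facet normal -0.958 0.273 0.084
outer loop
vertex -1.408 -2.98 -0.906
vertex -1.516 -3.494 -0.469
vertex -1.321 -2.882 -0.235
endloop
endfacet
facet normal -0.201 0.718 -0.667
outer loop
vertex -0.791 -3.069 -1.188
vertex -1.408 -2.98 -0.906
vertex -0.873 -2.619 -0.679
endloop
endfacet
facet normal 0.727 0.031 -0.686
outer loop
vertex -0.519 -3.638 -0.925
vertex -0.791 -3.069 -1.188
vertex -0.324 -3.026 -0.691
endloop
endfacet
facet normal -0.892 -0.442 0.091
outer loop
vertex 1.53 3.225 1.814
vertex 0.943 4.363 1.59
vertex 1.526 3.007 0.716
endloop
endfacet
facet normal 0.451 -0.876 0.172
outer loop
vertex 2.757 3.617 0.59
vertex 1.53 3.225 1.814
vertex 1.526 3.007 0.716
endloop
endfacet
facet normal -0.892 -0.442 0.091
outer loop
vertex 1.526 3.007 0.716
vertex 0.943 4.363 1.59
vertex 0.939 4.145 0.491
endloop
endfacet
facet normal -0.003 -0.196 -0.981
outer loop
vertex 0.939 4.145 0.491
vertex 2.757 3.617 0.59
vertex 1.526 3.007 0.716
endloop
endfacet
facet normal 0.004 0.195 0.981
outer loop
vertex 1.53 3.225 1.814
vertex 2.174 4.973 1.464
vertex 0.943 4.363 1.59
endloop
endfacet
facet normal 0.451 -0.876 0.172
outer loop
vertex 2.761 3.835 1.689
vertex 1.53 3.225 1.814
vertex 2.757 3.617 0.59
endloop
endfacet
facet normal 0.003 0.195 0.981
outer loop
vertex 2.761 3.835 1.689
vertex 2.174 4.973 1.464
vertex 1.53 3.225 1.814
endloop
endfacet
facet normal -0.451 0.876 -0.172
outer loop
vertex 0.943 4.363 1.59
vertex 2.174 4.973 1.464
vertex 0.939 4.145 0.491
endloop
endfacet
facet normal -0.003 -0.195 -0.981
outer loop
vertex 2.17 4.755 0.366
vertex 2.757 3.617 0.59
vertex 0.939 4.145 0.491
endloop
endfacet
facet normal -0.451 0.876 -0.172
outer loop
vertex 0.939 4.145 0.491
vertex 2.174 4.973 1.464
vertex 2.17 4.755 0.366
endloop
endfacet
facet normal 0.892 0.442 -0.091
outer loop
vertex 2.17 4.755 0.366
vertex 2.761 3.835 1.689
vertex 2.757 3.617 0.59
endloop
endfacet
facet normal 0.892 0.442 -0.091
outer loop
vertex 2.174 4.973 1.464
vertex 2.761 3.835 1.689
vertex 2.17 4.755 0.366
endloop
endfacet

endsolid
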